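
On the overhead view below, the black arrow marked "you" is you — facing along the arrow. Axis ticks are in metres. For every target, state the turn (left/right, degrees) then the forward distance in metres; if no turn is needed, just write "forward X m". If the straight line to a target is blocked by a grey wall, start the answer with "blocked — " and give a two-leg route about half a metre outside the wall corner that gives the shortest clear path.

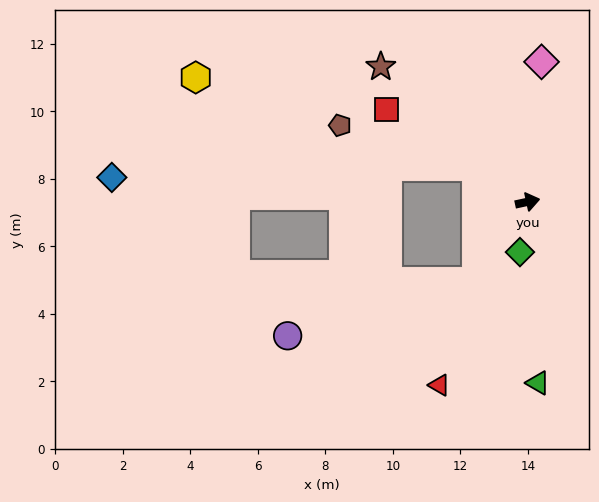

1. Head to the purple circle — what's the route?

blocked — turn right 135°, forward 2.8 m, then turn right 41°, forward 5.8 m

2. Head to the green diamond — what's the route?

turn right 111°, forward 1.5 m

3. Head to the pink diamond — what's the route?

turn left 72°, forward 4.2 m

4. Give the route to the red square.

turn left 134°, forward 5.0 m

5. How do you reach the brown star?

turn left 125°, forward 5.9 m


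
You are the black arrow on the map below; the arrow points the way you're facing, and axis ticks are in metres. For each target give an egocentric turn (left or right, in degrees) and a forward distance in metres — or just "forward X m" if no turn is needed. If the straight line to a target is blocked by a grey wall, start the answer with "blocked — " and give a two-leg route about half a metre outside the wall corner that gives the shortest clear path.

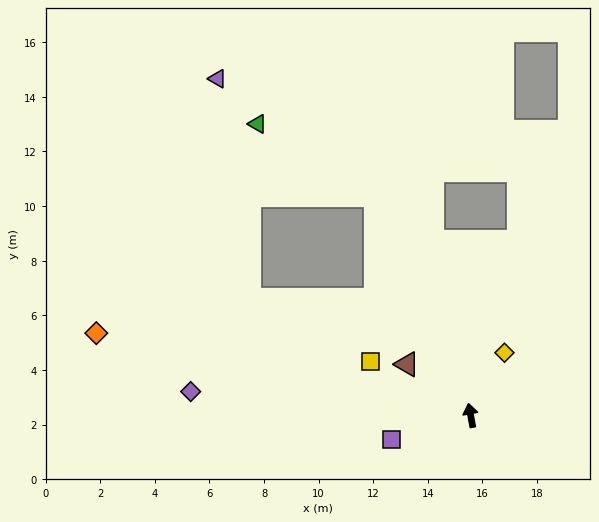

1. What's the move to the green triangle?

blocked — turn left 13°, forward 8.8 m, then turn left 35°, forward 5.1 m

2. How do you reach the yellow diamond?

turn right 39°, forward 2.6 m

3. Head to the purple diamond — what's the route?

turn left 75°, forward 10.3 m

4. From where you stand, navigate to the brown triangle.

turn left 41°, forward 3.0 m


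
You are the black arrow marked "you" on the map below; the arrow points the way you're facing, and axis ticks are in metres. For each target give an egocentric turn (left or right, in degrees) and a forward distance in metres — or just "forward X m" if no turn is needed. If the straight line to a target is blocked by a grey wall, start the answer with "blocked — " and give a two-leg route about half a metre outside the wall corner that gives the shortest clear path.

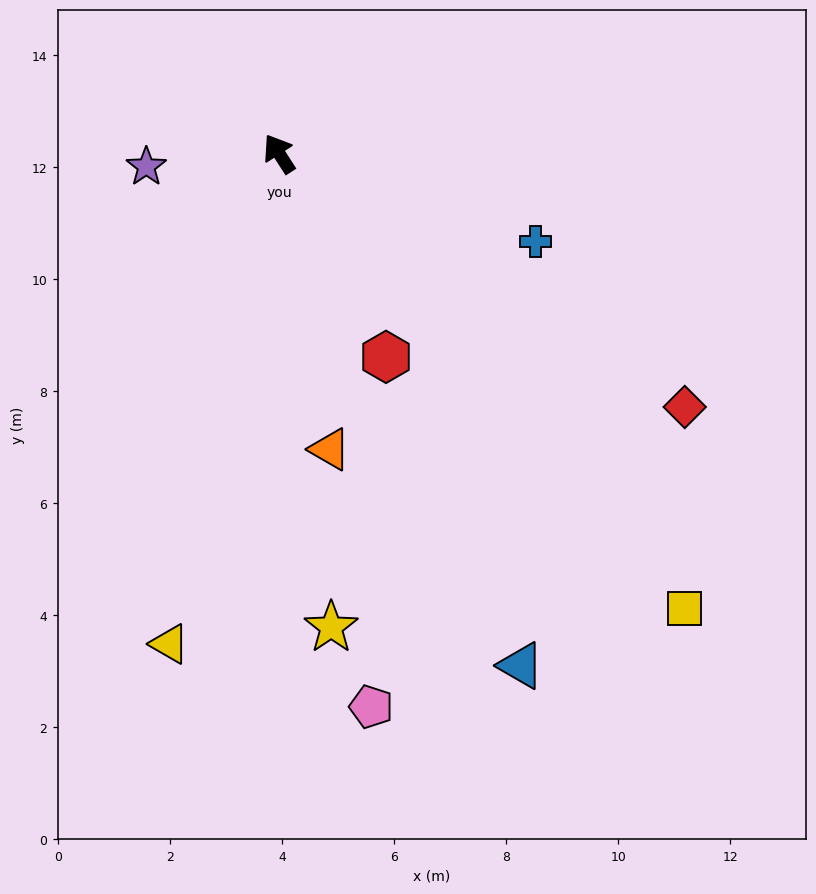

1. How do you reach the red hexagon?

turn left 175°, forward 4.1 m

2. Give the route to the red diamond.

turn right 155°, forward 8.5 m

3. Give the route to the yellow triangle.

turn left 135°, forward 9.0 m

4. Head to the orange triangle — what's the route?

turn left 157°, forward 5.4 m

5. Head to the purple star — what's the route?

turn left 63°, forward 2.4 m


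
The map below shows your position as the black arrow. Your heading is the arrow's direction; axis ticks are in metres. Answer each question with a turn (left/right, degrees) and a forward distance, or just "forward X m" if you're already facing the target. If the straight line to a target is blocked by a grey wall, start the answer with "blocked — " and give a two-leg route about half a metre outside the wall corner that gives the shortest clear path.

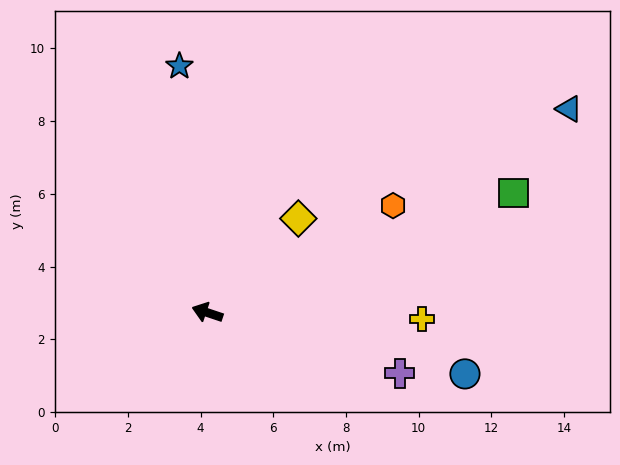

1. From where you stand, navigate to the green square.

turn right 140°, forward 9.0 m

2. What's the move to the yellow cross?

turn right 163°, forward 5.9 m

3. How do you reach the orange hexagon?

turn right 132°, forward 5.9 m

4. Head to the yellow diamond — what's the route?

turn right 116°, forward 3.6 m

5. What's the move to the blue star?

turn right 65°, forward 6.8 m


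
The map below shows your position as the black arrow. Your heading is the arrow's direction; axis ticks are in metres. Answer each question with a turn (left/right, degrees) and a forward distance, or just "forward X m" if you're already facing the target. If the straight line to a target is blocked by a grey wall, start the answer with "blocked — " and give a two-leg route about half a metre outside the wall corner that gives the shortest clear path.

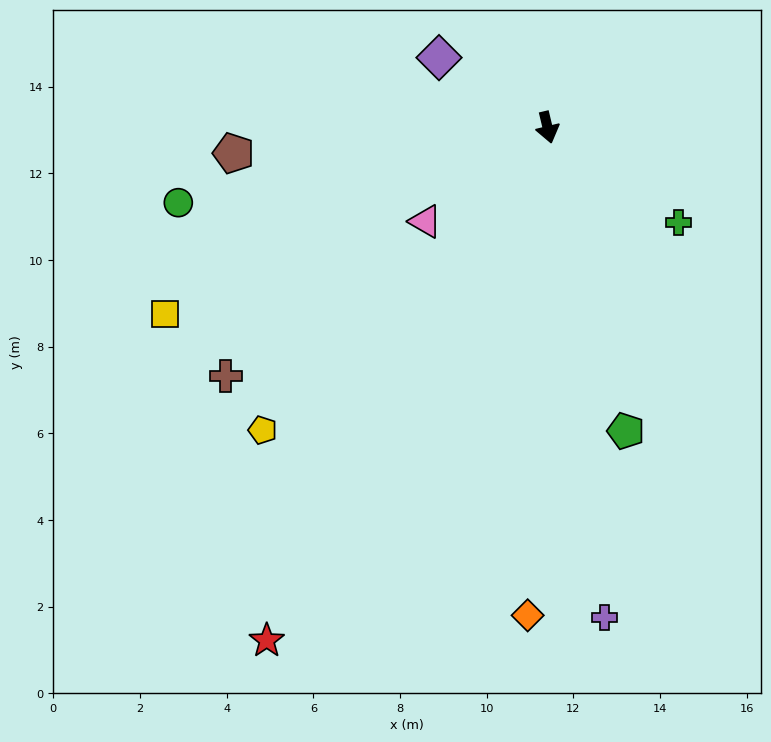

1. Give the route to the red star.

turn right 42°, forward 13.5 m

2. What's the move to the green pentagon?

forward 7.2 m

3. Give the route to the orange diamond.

turn right 16°, forward 11.3 m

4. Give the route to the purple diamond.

turn right 136°, forward 3.0 m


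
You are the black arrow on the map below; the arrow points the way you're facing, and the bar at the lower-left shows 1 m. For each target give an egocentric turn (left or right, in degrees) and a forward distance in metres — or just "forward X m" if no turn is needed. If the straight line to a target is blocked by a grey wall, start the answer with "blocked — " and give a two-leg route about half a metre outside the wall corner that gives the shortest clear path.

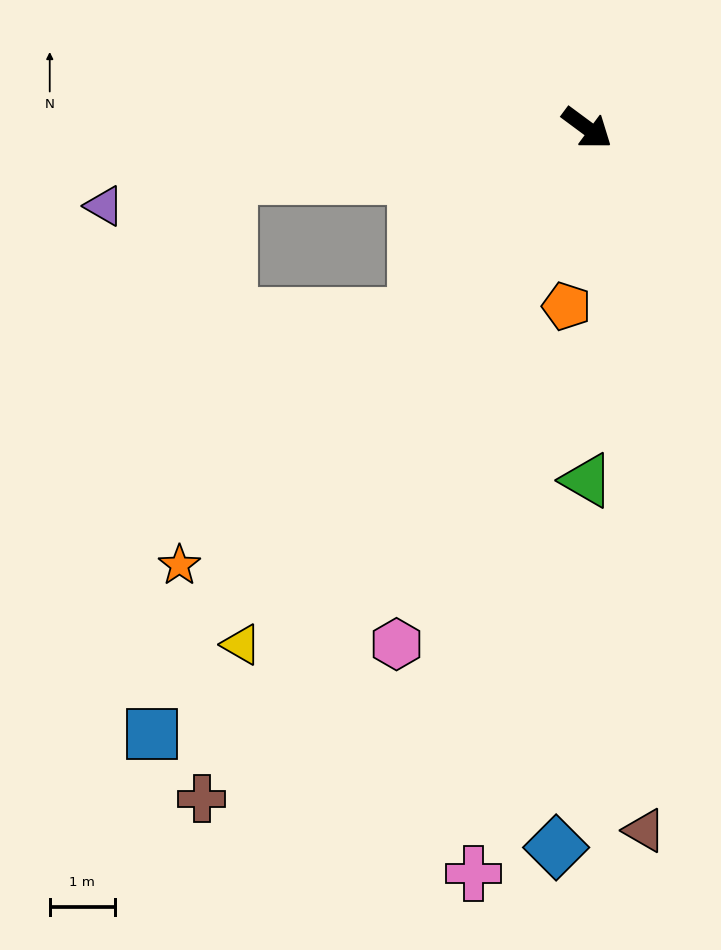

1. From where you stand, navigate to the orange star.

turn right 96°, forward 9.2 m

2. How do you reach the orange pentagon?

turn right 60°, forward 2.8 m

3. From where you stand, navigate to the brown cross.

turn right 83°, forward 11.9 m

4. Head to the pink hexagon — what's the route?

turn right 74°, forward 8.5 m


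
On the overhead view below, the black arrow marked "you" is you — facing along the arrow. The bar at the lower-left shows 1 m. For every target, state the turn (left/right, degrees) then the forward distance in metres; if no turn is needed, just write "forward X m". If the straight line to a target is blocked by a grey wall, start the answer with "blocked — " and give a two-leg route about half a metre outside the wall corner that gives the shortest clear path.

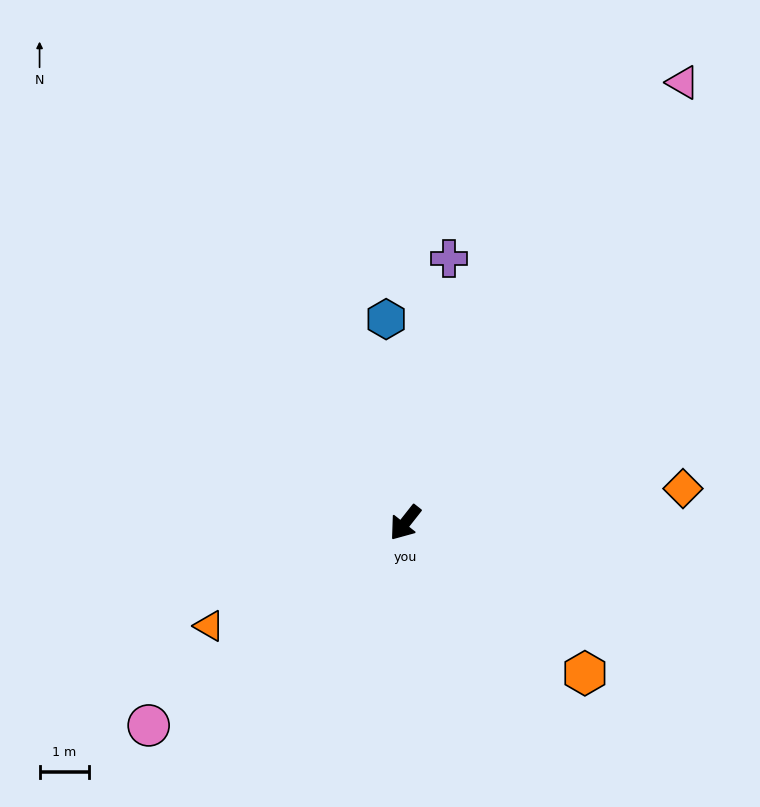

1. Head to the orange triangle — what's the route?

turn right 24°, forward 4.5 m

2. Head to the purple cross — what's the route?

turn right 151°, forward 5.5 m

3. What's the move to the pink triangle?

turn right 174°, forward 10.6 m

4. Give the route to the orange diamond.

turn left 135°, forward 5.7 m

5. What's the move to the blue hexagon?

turn right 136°, forward 4.2 m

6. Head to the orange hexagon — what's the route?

turn left 88°, forward 4.8 m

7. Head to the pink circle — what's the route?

turn right 13°, forward 6.7 m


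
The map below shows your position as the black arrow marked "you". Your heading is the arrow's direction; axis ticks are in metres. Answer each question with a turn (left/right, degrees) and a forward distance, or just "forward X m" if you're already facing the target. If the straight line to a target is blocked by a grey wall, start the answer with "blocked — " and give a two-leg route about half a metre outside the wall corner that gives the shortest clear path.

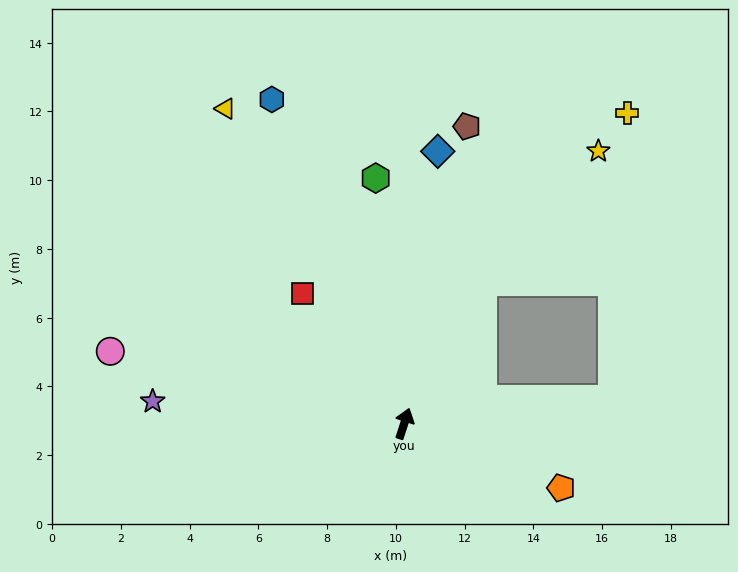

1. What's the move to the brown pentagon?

turn left 6°, forward 8.8 m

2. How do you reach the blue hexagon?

turn left 40°, forward 10.2 m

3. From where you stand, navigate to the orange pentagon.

turn right 94°, forward 4.9 m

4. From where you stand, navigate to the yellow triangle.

turn left 48°, forward 10.5 m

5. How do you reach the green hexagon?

turn left 25°, forward 7.2 m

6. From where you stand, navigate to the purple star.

turn left 103°, forward 7.3 m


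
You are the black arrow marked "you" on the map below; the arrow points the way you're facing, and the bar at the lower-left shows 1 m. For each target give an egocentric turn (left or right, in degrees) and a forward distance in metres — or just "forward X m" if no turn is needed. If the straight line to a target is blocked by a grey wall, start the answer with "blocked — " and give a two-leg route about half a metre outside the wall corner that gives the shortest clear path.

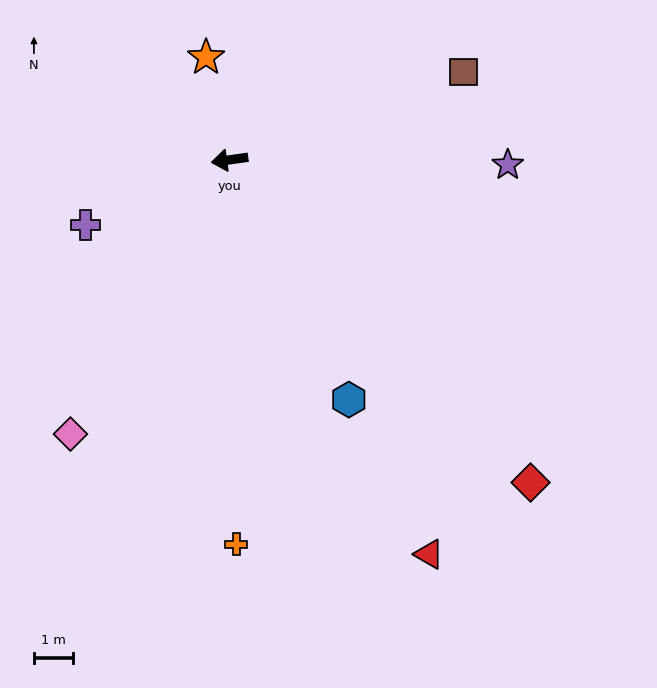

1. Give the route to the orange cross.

turn left 83°, forward 9.7 m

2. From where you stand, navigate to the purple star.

turn left 171°, forward 7.1 m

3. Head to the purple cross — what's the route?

turn left 16°, forward 4.0 m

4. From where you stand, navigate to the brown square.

turn right 167°, forward 6.3 m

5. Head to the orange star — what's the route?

turn right 85°, forward 2.7 m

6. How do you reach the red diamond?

turn left 125°, forward 11.2 m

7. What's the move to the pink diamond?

turn left 52°, forward 8.0 m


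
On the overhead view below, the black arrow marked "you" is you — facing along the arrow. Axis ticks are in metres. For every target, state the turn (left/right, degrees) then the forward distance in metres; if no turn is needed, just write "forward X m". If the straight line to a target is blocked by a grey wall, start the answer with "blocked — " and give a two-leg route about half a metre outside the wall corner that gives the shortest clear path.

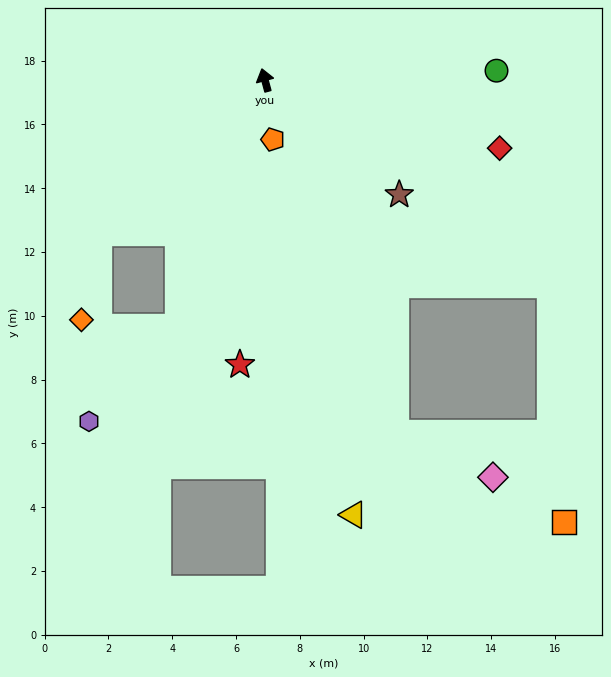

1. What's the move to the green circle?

turn right 103°, forward 7.3 m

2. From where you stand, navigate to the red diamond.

turn right 121°, forward 7.7 m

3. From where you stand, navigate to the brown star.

turn right 146°, forward 5.5 m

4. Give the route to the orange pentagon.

turn left 172°, forward 1.9 m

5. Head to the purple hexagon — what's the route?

blocked — turn left 146°, forward 8.2 m, then turn right 25°, forward 4.1 m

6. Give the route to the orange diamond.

blocked — turn left 117°, forward 7.1 m, then turn left 37°, forward 2.8 m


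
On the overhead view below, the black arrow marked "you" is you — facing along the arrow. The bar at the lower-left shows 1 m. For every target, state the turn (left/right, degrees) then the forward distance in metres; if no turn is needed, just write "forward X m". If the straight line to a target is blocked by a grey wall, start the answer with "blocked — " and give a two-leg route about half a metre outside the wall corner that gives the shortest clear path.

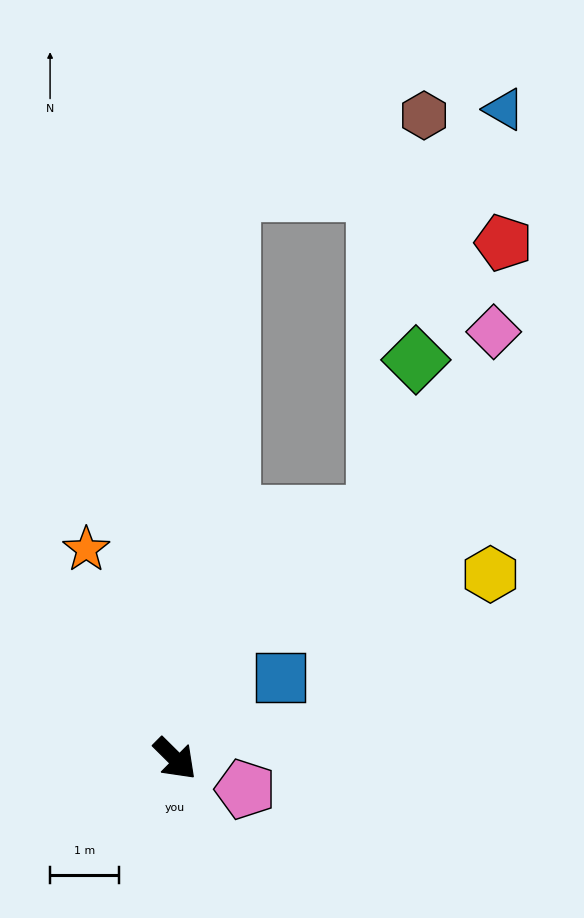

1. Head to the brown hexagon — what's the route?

blocked — turn left 129°, forward 8.3 m, then turn right 63°, forward 3.0 m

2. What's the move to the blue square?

turn left 83°, forward 1.9 m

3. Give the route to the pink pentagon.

turn left 21°, forward 1.1 m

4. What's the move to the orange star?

turn left 158°, forward 3.3 m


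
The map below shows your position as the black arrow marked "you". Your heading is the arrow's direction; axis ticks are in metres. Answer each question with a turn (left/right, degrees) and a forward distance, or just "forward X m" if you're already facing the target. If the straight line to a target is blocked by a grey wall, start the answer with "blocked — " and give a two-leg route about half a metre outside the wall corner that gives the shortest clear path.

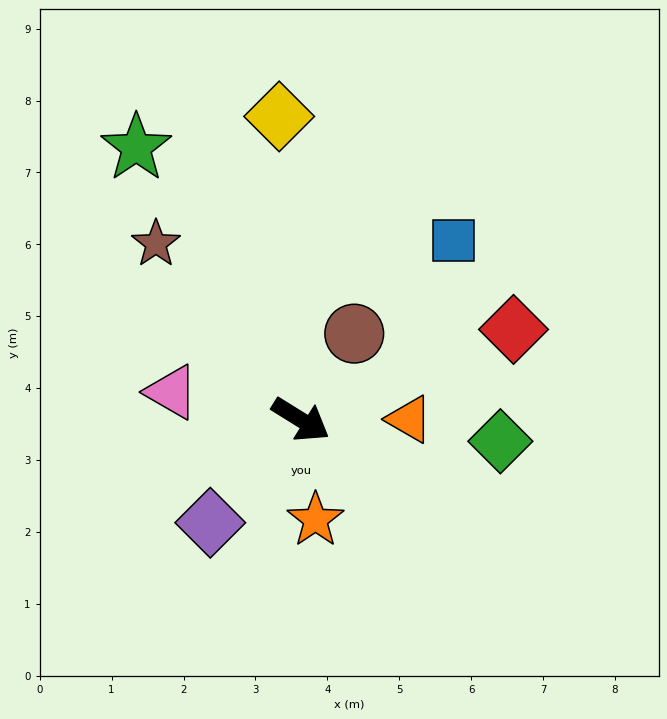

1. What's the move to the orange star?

turn right 50°, forward 1.4 m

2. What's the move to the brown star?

turn left 161°, forward 3.2 m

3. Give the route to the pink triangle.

turn right 160°, forward 1.8 m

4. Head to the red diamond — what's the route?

turn left 55°, forward 3.2 m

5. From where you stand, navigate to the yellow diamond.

turn left 126°, forward 4.2 m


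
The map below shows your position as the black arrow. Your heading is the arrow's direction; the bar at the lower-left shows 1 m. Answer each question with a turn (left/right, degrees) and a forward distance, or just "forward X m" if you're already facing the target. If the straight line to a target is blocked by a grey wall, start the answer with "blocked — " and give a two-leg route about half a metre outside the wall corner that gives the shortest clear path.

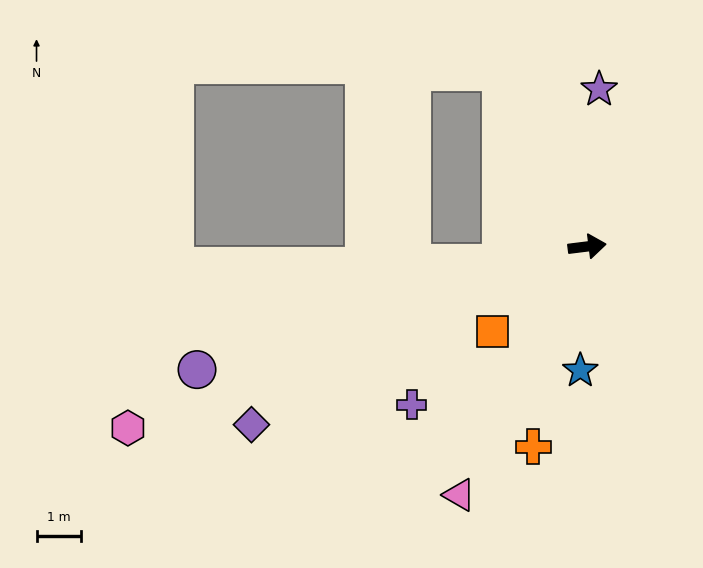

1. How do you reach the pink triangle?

turn right 124°, forward 6.3 m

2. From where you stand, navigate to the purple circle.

turn right 170°, forward 9.2 m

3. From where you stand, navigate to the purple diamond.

turn right 159°, forward 8.5 m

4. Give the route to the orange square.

turn right 145°, forward 2.9 m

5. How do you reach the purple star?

turn left 79°, forward 3.5 m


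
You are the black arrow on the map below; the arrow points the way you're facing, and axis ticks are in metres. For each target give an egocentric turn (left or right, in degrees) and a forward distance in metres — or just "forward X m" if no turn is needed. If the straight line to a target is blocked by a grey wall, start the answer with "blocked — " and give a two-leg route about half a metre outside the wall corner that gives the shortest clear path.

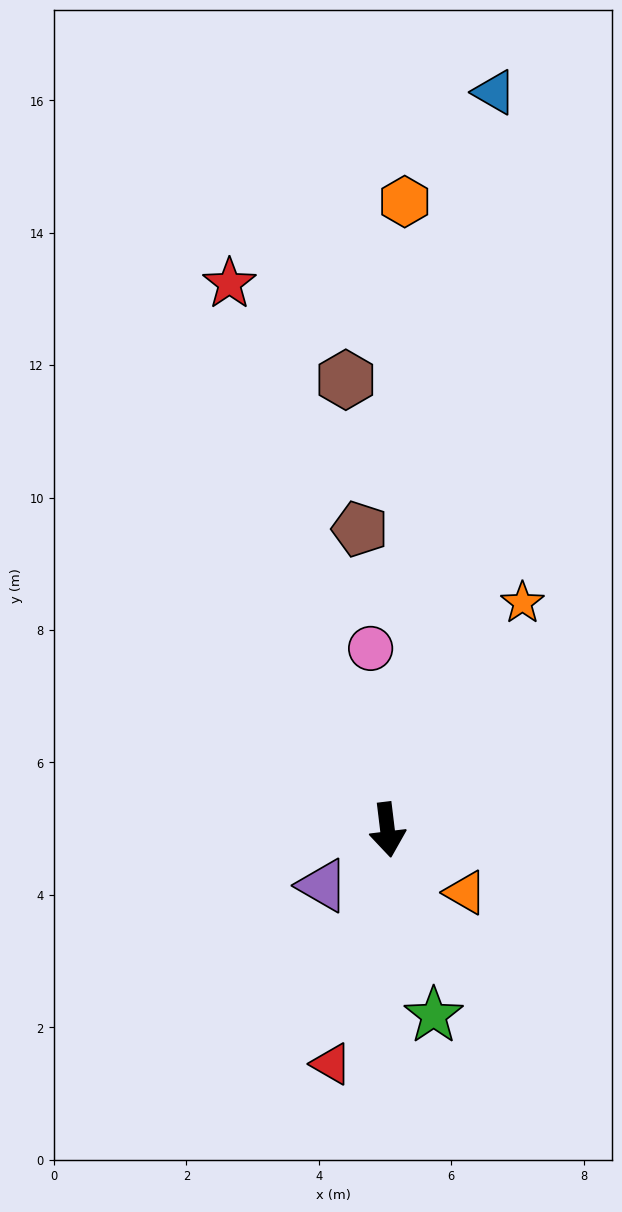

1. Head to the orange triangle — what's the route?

turn left 44°, forward 1.5 m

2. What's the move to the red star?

turn right 171°, forward 8.6 m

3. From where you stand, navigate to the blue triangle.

turn left 165°, forward 11.3 m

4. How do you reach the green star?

turn left 7°, forward 2.9 m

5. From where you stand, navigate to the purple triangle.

turn right 56°, forward 1.3 m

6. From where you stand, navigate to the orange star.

turn left 142°, forward 4.0 m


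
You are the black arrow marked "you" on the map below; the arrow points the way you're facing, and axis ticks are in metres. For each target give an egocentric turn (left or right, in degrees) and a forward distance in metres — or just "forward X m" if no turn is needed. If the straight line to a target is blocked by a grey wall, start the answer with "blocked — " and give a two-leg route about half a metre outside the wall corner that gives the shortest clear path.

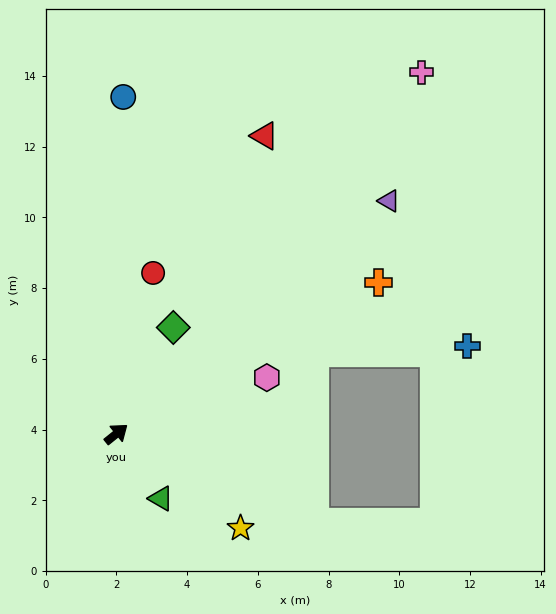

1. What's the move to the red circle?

turn left 38°, forward 4.7 m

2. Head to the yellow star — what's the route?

turn right 76°, forward 4.4 m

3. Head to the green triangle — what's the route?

turn right 94°, forward 2.2 m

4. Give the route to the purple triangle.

forward 10.1 m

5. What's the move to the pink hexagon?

turn right 18°, forward 4.5 m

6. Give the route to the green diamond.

turn left 23°, forward 3.4 m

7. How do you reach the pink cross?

turn left 11°, forward 13.4 m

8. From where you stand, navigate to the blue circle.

turn left 50°, forward 9.5 m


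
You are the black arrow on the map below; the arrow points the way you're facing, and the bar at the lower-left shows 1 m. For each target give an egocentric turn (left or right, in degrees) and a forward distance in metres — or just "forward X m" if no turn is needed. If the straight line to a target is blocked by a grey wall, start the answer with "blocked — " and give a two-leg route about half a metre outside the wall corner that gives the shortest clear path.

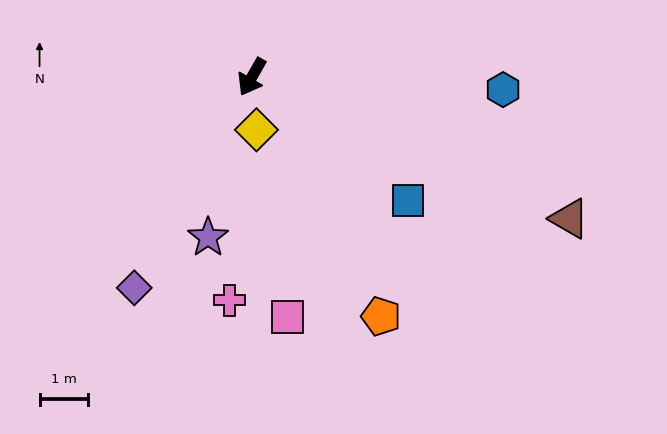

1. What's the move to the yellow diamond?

turn left 35°, forward 1.1 m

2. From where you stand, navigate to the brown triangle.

turn left 96°, forward 7.2 m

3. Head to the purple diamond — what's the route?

forward 5.0 m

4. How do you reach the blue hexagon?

turn left 117°, forward 5.2 m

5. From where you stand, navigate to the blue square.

turn left 81°, forward 4.1 m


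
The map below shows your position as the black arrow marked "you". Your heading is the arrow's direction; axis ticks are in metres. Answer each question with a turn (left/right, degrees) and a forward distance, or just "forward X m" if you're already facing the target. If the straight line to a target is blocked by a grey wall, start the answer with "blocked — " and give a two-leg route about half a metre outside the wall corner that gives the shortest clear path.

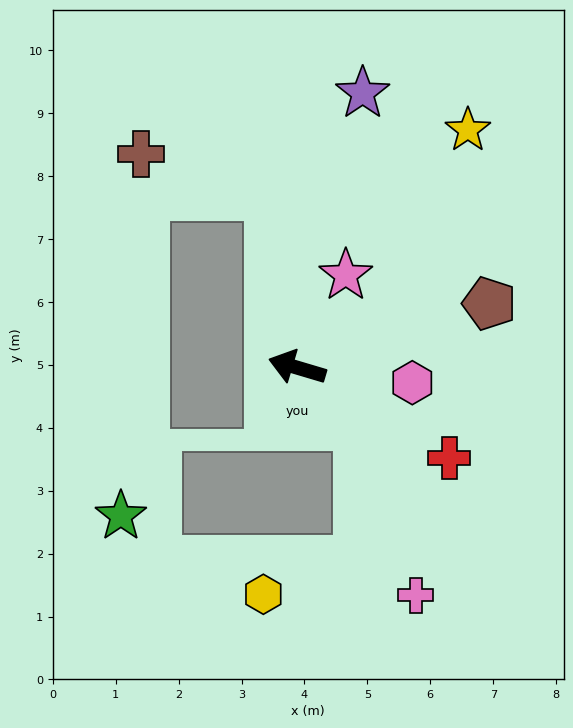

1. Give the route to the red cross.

turn left 166°, forward 2.8 m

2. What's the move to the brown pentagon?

turn right 145°, forward 3.2 m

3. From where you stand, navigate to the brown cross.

blocked — turn right 65°, forward 2.8 m, then turn left 65°, forward 2.2 m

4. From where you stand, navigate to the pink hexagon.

turn right 171°, forward 1.8 m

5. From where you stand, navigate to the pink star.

turn right 101°, forward 1.7 m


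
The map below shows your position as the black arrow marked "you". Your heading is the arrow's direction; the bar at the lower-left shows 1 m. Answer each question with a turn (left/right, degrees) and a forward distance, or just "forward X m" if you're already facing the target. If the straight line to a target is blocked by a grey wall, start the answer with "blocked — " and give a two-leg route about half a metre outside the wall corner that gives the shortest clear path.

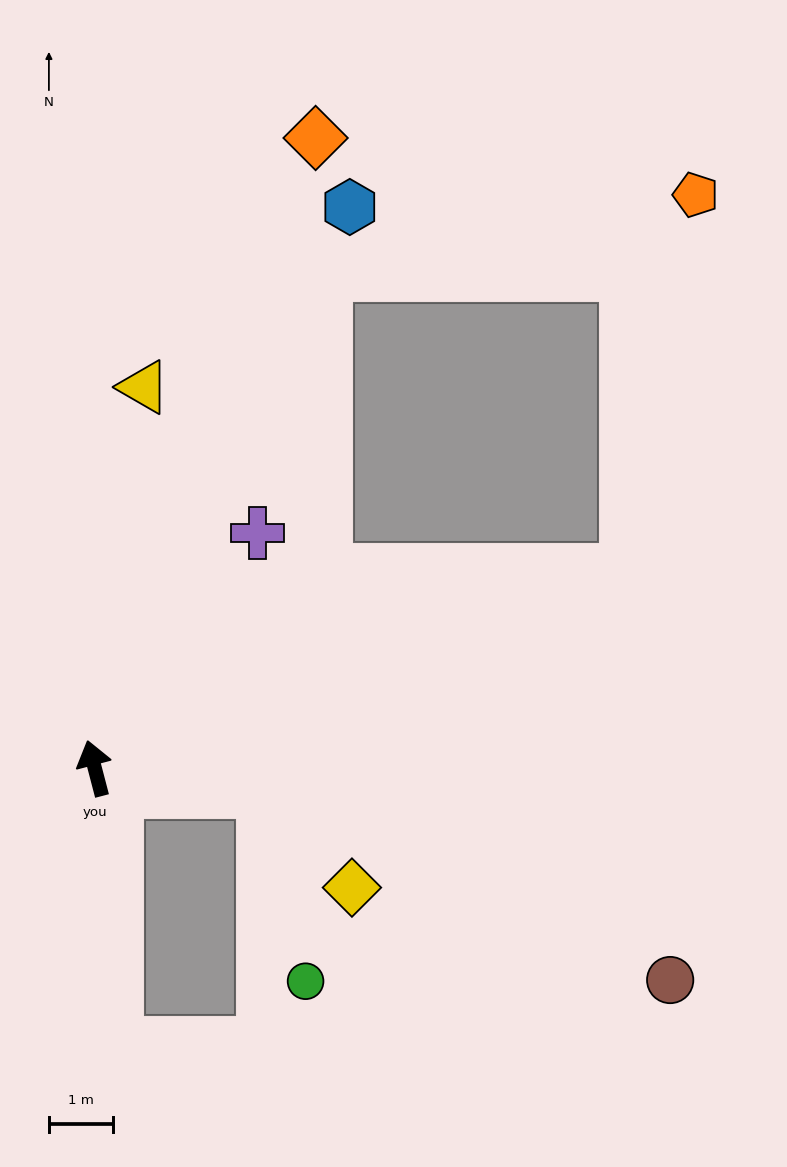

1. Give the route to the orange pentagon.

blocked — turn right 40°, forward 8.6 m, then turn right 52°, forward 5.9 m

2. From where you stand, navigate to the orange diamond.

turn right 34°, forward 10.5 m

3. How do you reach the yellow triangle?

turn right 22°, forward 6.0 m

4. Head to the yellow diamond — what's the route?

blocked — turn right 112°, forward 2.7 m, then turn right 40°, forward 2.0 m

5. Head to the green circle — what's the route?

blocked — turn right 112°, forward 2.7 m, then turn right 70°, forward 3.1 m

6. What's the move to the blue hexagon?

turn right 39°, forward 9.7 m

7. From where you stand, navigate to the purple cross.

turn right 49°, forward 4.5 m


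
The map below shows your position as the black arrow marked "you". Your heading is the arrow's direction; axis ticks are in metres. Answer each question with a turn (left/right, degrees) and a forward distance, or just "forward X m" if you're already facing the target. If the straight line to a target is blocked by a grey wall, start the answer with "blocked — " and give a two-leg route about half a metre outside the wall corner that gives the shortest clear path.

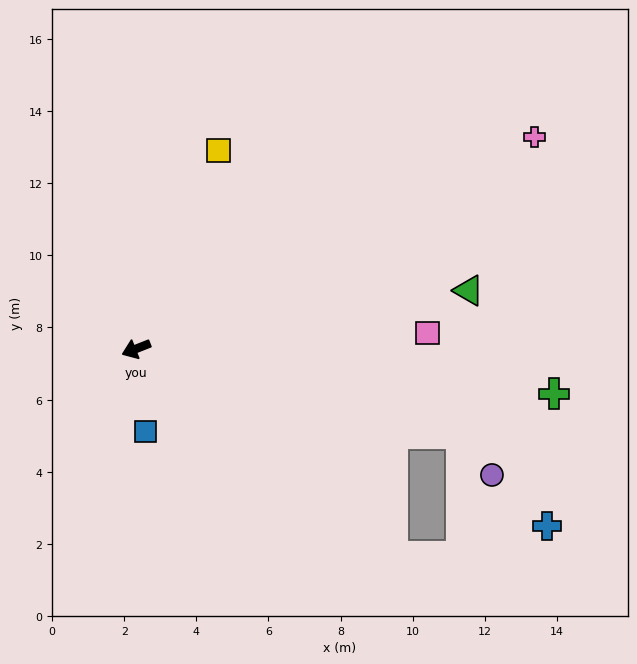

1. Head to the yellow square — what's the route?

turn right 134°, forward 5.9 m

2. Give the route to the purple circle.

blocked — turn left 144°, forward 9.3 m, then turn right 39°, forward 1.4 m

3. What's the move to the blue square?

turn left 75°, forward 2.3 m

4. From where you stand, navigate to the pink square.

turn left 162°, forward 8.1 m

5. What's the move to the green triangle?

turn left 168°, forward 9.4 m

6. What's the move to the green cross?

turn left 152°, forward 11.7 m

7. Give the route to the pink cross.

turn right 174°, forward 12.5 m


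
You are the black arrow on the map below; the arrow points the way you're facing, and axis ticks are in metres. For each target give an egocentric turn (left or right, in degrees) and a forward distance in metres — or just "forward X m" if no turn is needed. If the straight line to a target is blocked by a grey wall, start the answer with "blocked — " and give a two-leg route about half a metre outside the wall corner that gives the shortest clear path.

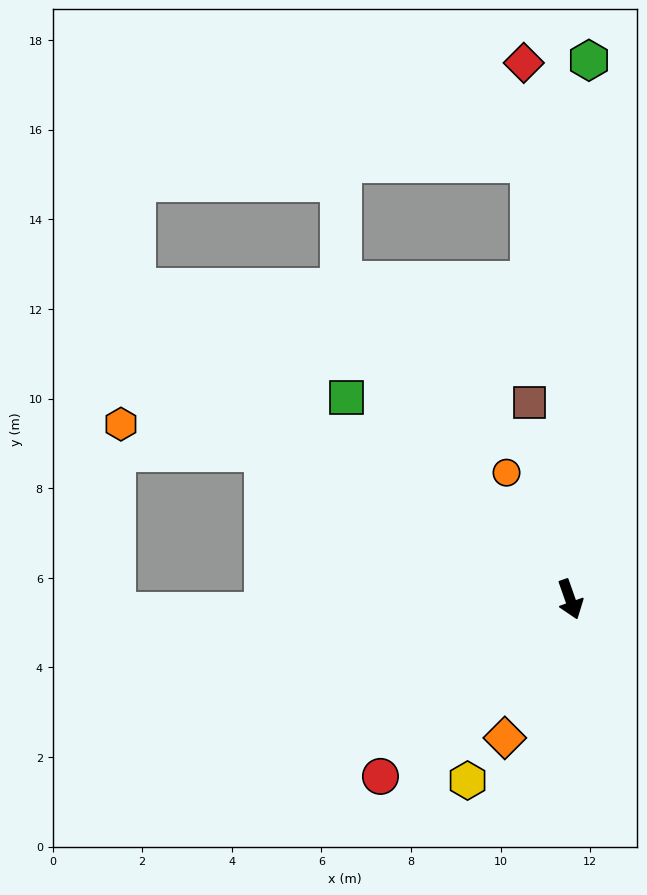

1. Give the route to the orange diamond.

turn right 45°, forward 3.4 m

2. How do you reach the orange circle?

turn right 173°, forward 3.2 m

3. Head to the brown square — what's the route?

turn left 172°, forward 4.5 m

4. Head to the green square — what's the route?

turn right 151°, forward 6.7 m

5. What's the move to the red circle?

turn right 66°, forward 5.8 m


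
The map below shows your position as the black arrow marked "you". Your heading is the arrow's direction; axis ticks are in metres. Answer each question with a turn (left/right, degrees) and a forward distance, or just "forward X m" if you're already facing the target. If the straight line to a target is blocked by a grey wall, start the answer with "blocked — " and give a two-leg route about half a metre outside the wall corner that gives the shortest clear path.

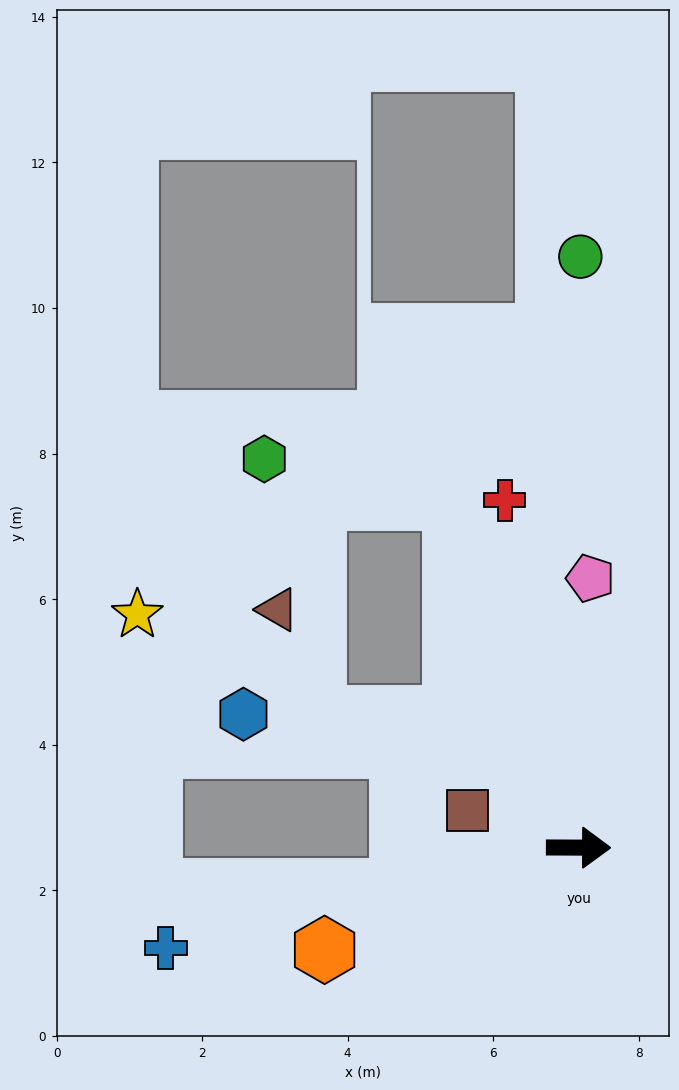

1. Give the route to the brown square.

turn left 162°, forward 1.6 m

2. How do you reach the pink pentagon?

turn left 88°, forward 3.7 m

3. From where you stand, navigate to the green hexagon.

blocked — turn left 110°, forward 5.1 m, then turn left 58°, forward 2.7 m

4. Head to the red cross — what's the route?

turn left 102°, forward 4.9 m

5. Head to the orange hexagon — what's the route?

turn right 158°, forward 3.8 m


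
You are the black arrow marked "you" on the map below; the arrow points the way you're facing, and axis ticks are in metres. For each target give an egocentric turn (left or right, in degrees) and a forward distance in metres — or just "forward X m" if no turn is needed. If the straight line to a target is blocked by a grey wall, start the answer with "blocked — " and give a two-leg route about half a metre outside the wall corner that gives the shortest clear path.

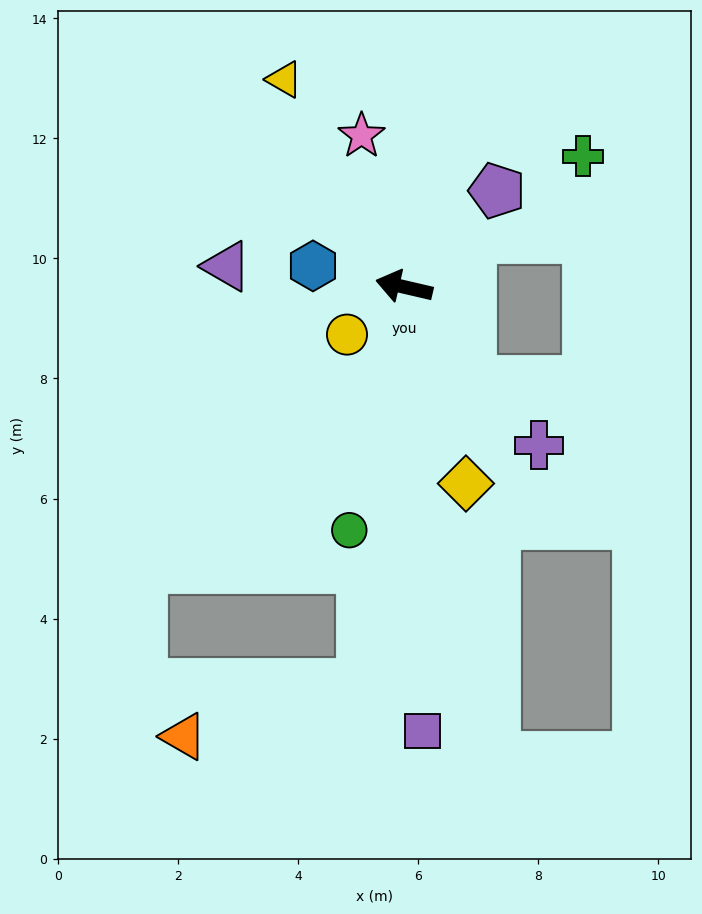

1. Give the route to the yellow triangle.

turn right 47°, forward 4.0 m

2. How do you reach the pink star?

turn right 61°, forward 2.6 m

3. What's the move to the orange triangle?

blocked — turn left 97°, forward 6.6 m, then turn right 67°, forward 3.1 m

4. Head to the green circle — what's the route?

turn left 90°, forward 4.2 m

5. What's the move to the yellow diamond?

turn left 121°, forward 3.4 m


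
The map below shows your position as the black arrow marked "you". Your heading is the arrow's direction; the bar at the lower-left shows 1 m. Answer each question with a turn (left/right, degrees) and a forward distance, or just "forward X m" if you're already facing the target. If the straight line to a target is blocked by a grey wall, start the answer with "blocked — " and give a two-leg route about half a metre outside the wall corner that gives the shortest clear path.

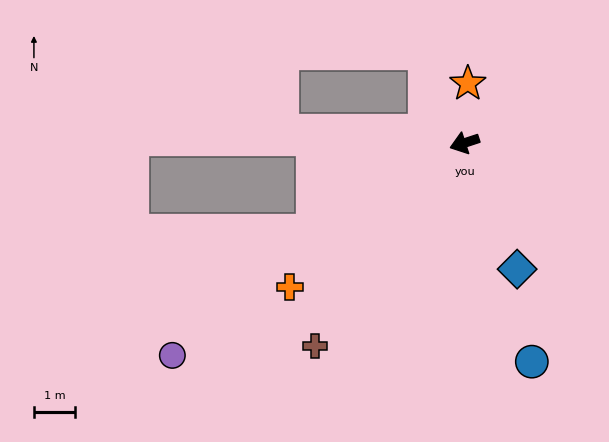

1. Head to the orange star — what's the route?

turn right 111°, forward 1.4 m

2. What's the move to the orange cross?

turn left 21°, forward 5.5 m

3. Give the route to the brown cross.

turn left 35°, forward 6.1 m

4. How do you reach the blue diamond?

turn left 94°, forward 3.3 m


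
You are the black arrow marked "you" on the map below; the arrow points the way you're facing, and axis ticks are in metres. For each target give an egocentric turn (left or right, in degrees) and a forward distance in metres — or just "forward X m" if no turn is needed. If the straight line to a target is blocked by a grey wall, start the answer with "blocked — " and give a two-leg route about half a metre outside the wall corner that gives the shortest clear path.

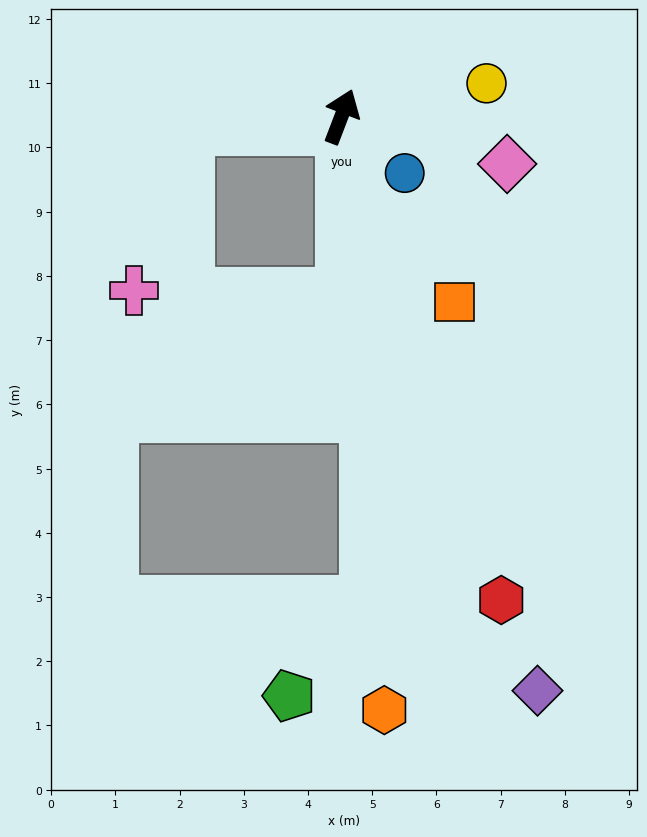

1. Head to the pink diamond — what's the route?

turn right 85°, forward 2.7 m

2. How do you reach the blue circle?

turn right 111°, forward 1.3 m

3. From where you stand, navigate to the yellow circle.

turn right 56°, forward 2.3 m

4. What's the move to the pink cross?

blocked — turn left 115°, forward 2.4 m, then turn left 68°, forward 2.7 m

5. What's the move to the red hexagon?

turn right 141°, forward 7.9 m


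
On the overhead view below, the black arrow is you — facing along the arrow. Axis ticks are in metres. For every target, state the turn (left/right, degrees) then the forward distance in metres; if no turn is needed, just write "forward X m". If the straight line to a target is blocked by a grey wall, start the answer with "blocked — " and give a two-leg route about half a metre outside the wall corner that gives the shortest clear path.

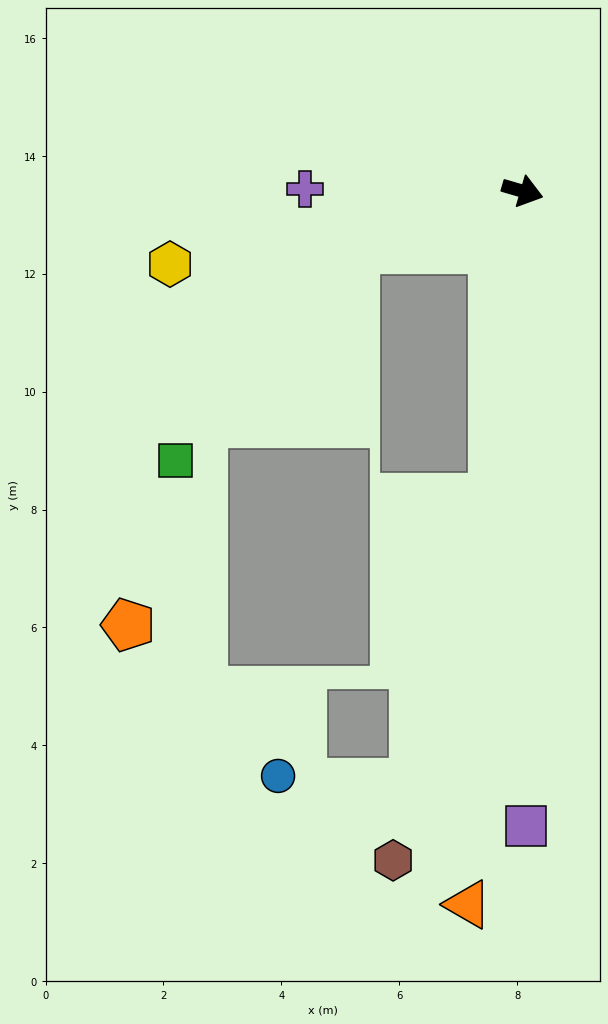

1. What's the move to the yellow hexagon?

turn right 152°, forward 6.1 m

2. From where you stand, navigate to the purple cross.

turn right 164°, forward 3.7 m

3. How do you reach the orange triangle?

turn right 78°, forward 12.1 m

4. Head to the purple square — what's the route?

turn right 73°, forward 10.8 m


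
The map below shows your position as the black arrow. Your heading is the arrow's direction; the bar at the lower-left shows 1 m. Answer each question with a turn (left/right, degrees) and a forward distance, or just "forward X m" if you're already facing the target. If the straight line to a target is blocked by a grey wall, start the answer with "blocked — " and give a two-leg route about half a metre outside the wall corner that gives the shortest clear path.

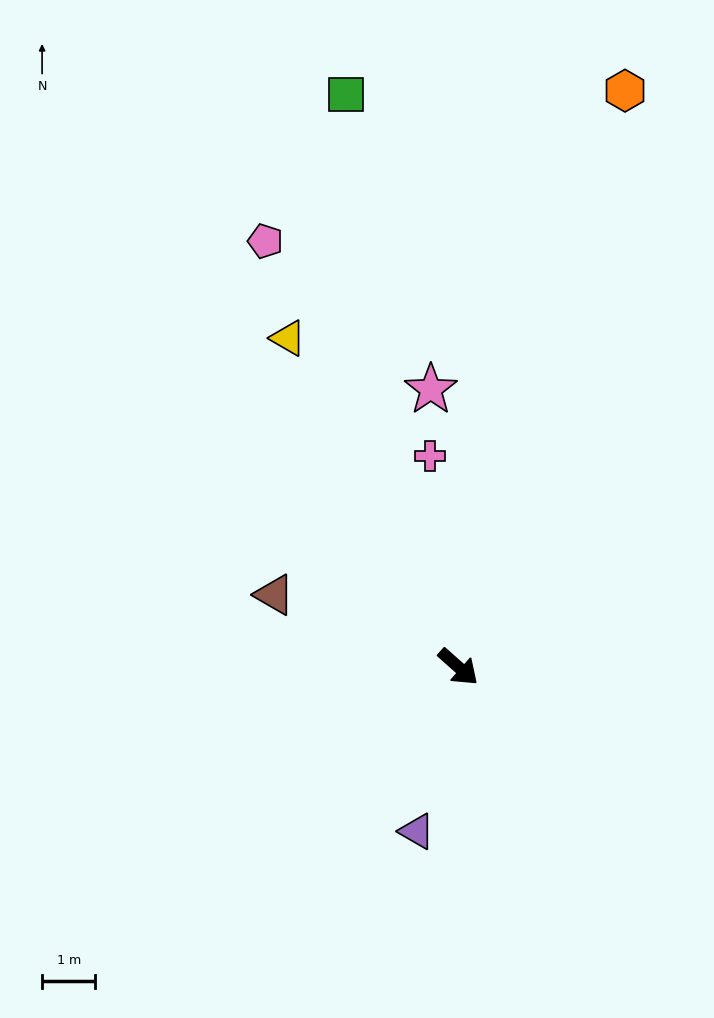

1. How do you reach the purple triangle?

turn right 63°, forward 3.2 m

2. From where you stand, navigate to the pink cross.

turn left 139°, forward 4.0 m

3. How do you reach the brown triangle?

turn right 160°, forward 3.7 m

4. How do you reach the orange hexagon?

turn left 115°, forward 11.2 m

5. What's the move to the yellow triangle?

turn left 159°, forward 6.9 m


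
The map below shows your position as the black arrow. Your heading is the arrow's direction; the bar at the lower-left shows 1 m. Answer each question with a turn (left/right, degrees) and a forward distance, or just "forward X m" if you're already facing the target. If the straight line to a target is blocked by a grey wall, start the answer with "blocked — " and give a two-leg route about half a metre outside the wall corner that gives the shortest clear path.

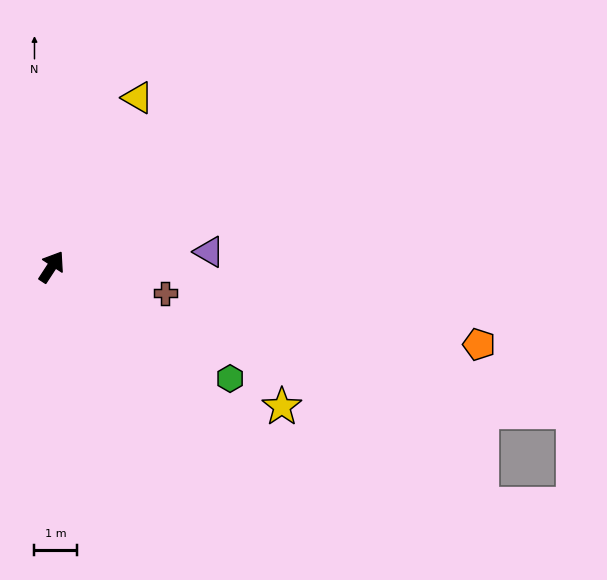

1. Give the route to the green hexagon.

turn right 89°, forward 4.9 m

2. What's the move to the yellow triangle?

turn left 6°, forward 4.5 m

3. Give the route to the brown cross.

turn right 70°, forward 2.7 m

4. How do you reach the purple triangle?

turn right 51°, forward 3.7 m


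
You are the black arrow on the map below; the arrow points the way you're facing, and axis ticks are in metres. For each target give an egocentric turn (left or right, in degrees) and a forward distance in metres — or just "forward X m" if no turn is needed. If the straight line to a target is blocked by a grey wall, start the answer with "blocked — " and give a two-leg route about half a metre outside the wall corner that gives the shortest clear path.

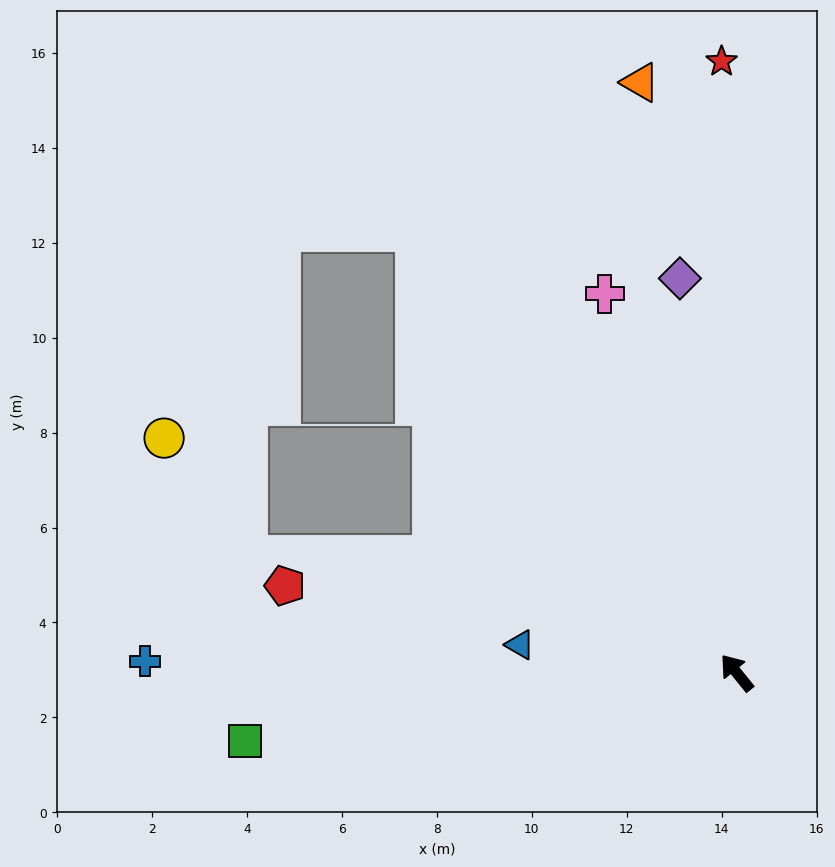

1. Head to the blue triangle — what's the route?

turn left 44°, forward 4.6 m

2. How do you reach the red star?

turn right 38°, forward 12.9 m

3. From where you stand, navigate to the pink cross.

turn right 20°, forward 8.5 m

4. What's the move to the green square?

turn left 59°, forward 10.5 m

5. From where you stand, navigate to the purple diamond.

turn right 31°, forward 8.4 m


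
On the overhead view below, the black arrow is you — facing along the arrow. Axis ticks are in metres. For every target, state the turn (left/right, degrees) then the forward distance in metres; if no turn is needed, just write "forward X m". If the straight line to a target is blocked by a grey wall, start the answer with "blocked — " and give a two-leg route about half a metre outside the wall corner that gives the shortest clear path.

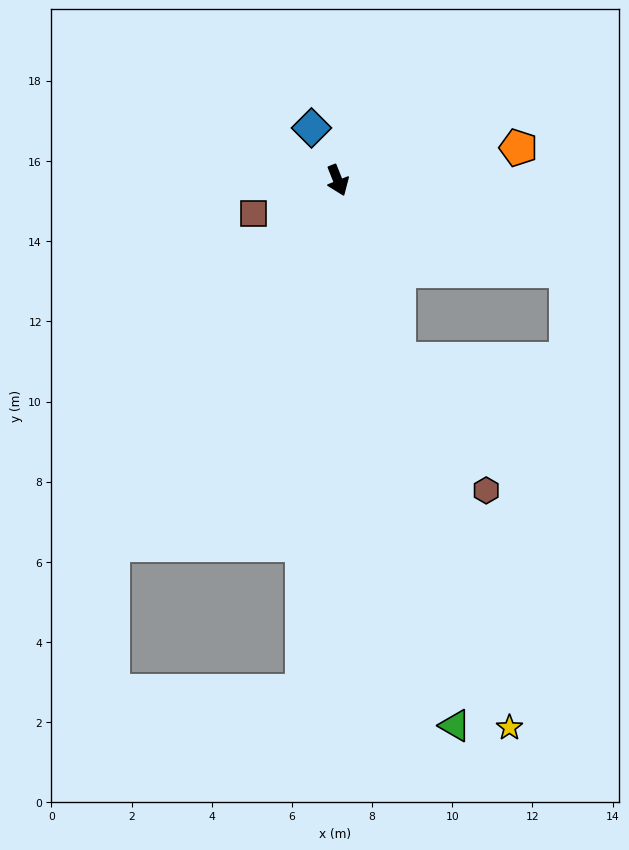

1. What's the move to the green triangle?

turn right 10°, forward 13.9 m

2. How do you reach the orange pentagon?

turn left 78°, forward 4.6 m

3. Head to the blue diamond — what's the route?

turn right 175°, forward 1.5 m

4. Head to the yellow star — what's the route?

turn right 4°, forward 14.3 m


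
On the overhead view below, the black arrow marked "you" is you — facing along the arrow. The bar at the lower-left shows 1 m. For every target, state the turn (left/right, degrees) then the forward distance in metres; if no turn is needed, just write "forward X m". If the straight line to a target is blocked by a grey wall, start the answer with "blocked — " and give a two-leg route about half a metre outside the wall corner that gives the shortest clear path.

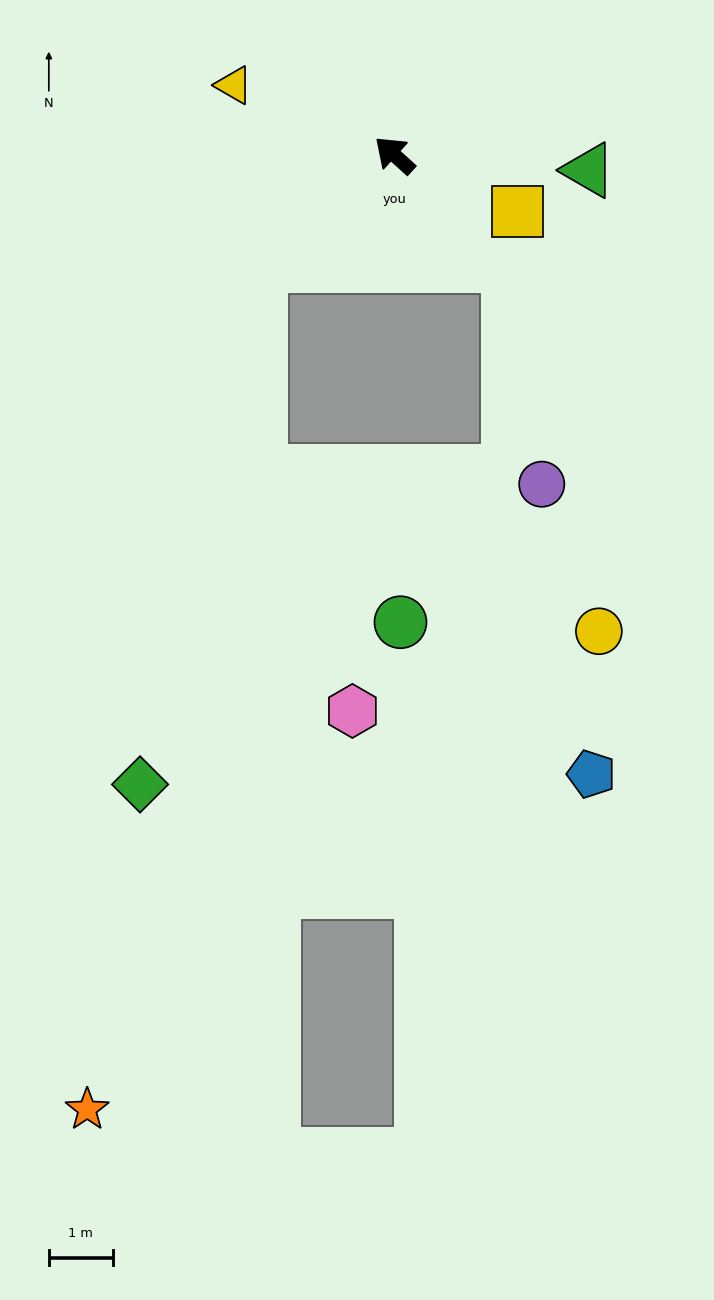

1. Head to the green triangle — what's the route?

turn right 142°, forward 3.0 m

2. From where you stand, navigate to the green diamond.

blocked — turn left 81°, forward 2.7 m, then turn left 38°, forward 8.3 m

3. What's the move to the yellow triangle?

turn left 19°, forward 2.7 m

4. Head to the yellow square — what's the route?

turn right 162°, forward 2.1 m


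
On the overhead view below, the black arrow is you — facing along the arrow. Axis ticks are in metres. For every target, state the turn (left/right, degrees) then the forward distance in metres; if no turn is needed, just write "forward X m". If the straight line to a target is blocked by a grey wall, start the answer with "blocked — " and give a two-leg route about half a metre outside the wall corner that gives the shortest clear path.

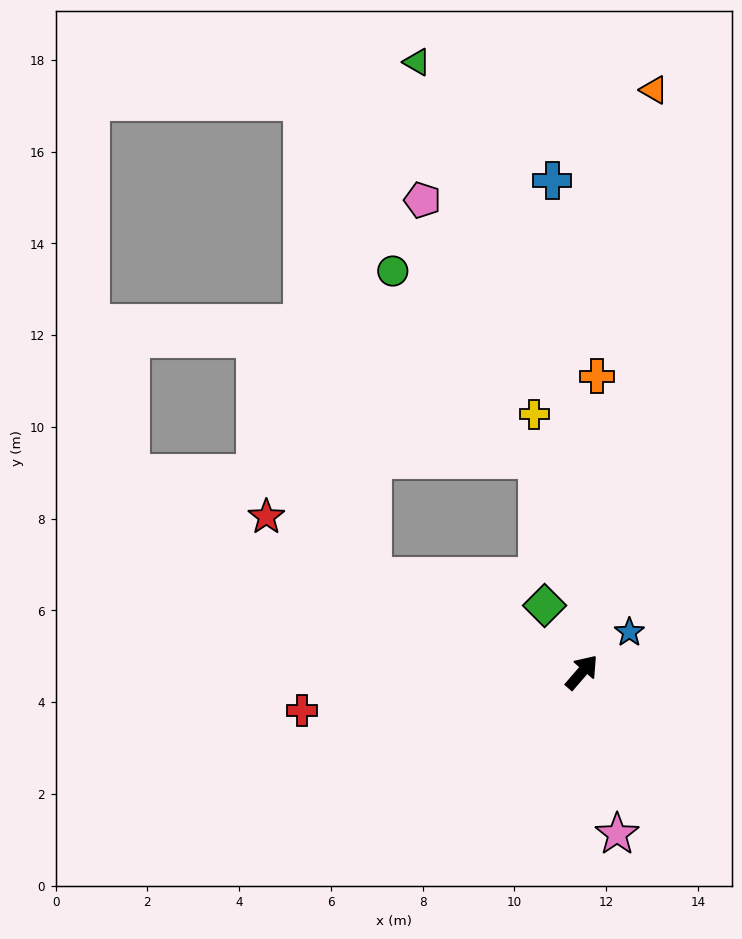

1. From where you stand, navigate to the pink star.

turn right 127°, forward 3.6 m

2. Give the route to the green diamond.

turn left 70°, forward 1.7 m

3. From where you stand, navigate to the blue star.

turn right 9°, forward 1.4 m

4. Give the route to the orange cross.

turn left 38°, forward 6.5 m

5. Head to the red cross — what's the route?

turn left 139°, forward 6.2 m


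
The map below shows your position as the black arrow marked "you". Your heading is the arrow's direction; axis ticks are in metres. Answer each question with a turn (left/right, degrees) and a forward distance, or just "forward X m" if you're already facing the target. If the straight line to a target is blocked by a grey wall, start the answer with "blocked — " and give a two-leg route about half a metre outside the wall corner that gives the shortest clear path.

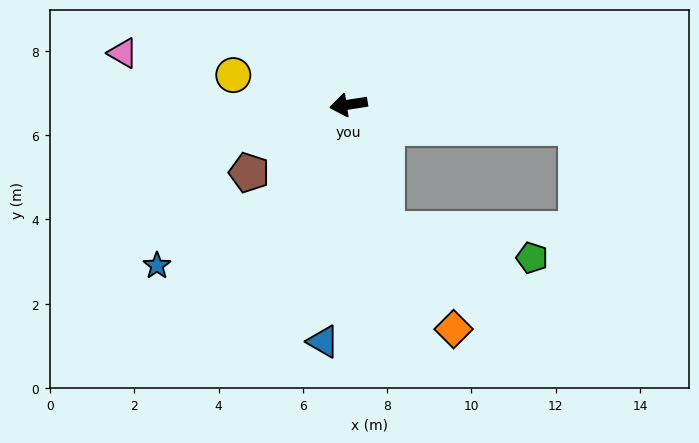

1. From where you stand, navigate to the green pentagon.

blocked — turn left 98°, forward 3.1 m, then turn left 62°, forward 3.5 m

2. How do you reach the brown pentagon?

turn left 26°, forward 2.9 m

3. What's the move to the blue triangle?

turn left 75°, forward 5.7 m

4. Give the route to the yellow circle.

turn right 23°, forward 2.8 m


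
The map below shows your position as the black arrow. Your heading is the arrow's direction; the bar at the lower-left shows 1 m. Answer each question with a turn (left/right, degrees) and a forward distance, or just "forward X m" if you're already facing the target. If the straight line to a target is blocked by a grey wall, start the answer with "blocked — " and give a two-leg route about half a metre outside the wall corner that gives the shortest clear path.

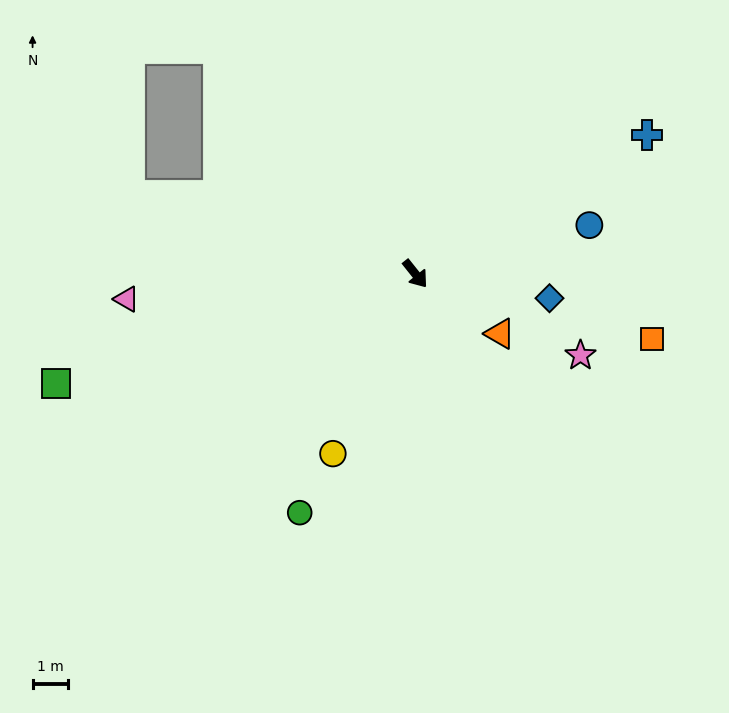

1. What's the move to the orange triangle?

turn left 16°, forward 2.9 m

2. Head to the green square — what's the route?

turn right 112°, forward 10.5 m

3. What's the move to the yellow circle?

turn right 63°, forward 5.5 m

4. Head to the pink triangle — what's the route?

turn right 124°, forward 8.1 m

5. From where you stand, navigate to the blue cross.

turn left 82°, forward 7.5 m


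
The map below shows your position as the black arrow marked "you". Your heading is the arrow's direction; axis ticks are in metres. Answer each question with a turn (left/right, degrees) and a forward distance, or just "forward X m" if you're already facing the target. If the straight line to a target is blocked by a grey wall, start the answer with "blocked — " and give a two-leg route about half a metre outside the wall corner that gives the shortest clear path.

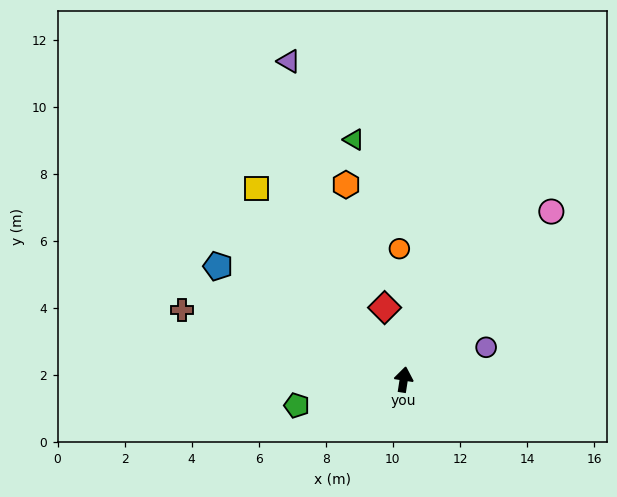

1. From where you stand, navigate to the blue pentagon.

turn left 67°, forward 6.5 m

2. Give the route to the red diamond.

turn left 24°, forward 2.2 m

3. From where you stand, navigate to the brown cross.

turn left 81°, forward 6.9 m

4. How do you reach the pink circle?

turn right 33°, forward 6.7 m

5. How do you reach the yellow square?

turn left 46°, forward 7.2 m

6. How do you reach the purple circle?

turn right 60°, forward 2.6 m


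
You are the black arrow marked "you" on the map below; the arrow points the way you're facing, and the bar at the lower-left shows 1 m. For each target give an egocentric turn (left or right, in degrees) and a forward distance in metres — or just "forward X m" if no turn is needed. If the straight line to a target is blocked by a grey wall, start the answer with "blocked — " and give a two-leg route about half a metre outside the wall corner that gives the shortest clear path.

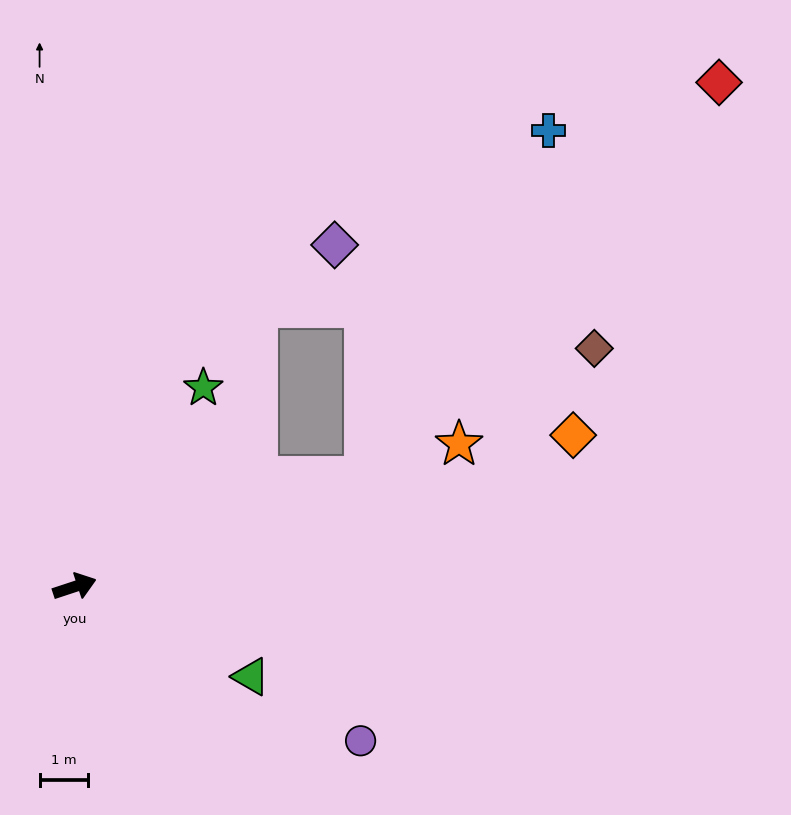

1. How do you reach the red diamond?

blocked — turn left 2°, forward 6.4 m, then turn left 28°, forward 11.0 m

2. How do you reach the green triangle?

turn right 45°, forward 4.1 m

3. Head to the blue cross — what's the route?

blocked — turn left 2°, forward 6.4 m, then turn left 42°, forward 8.1 m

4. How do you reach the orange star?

turn left 2°, forward 8.5 m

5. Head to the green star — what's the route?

turn left 39°, forward 4.9 m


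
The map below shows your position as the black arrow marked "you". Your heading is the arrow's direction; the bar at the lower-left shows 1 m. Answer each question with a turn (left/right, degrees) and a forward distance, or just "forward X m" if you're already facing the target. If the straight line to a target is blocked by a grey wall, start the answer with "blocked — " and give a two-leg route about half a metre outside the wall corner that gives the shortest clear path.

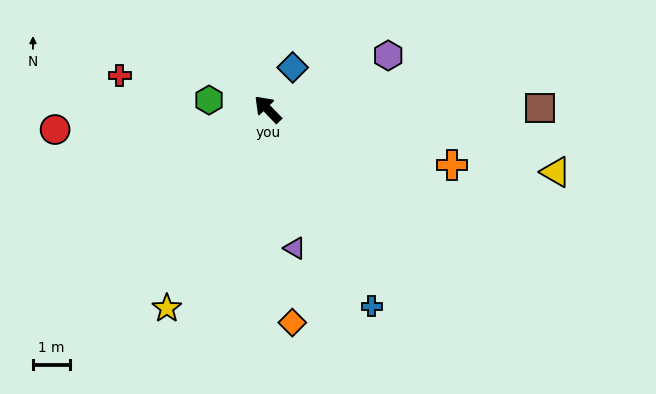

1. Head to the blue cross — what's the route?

turn left 164°, forward 6.1 m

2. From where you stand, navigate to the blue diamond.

turn right 75°, forward 1.3 m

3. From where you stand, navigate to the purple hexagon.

turn right 110°, forward 3.6 m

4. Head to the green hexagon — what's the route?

turn left 37°, forward 1.6 m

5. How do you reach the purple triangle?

turn left 147°, forward 3.9 m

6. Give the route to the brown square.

turn right 134°, forward 7.4 m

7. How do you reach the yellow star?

turn left 109°, forward 6.1 m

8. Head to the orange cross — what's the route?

turn right 151°, forward 5.2 m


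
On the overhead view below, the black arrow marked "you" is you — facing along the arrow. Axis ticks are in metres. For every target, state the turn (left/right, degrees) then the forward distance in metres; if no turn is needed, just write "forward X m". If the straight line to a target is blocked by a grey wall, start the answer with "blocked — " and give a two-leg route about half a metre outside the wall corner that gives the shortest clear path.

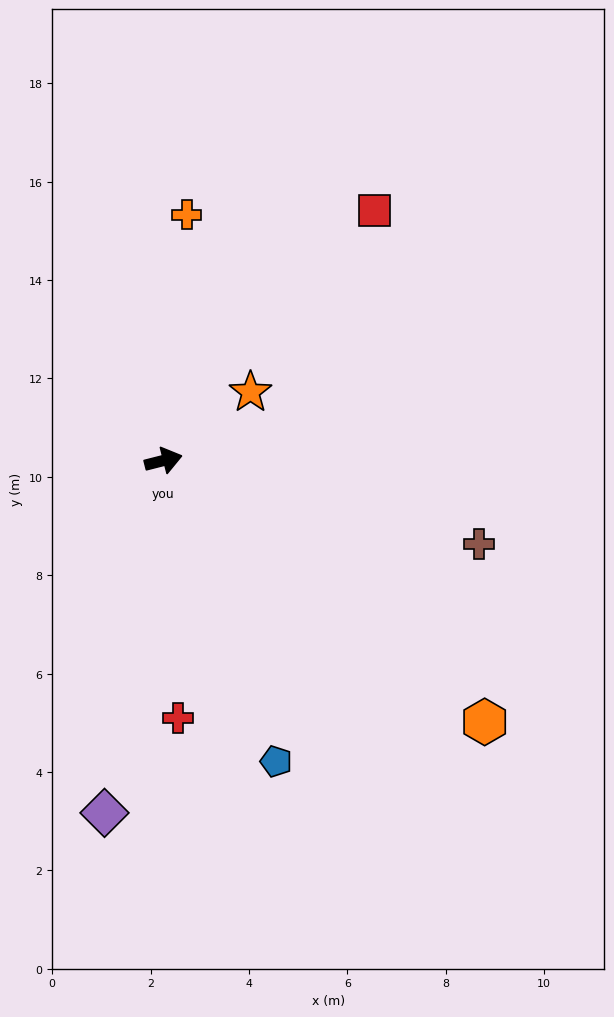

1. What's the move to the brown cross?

turn right 29°, forward 6.6 m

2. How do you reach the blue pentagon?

turn right 84°, forward 6.5 m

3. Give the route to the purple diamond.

turn right 114°, forward 7.3 m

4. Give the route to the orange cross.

turn left 70°, forward 5.0 m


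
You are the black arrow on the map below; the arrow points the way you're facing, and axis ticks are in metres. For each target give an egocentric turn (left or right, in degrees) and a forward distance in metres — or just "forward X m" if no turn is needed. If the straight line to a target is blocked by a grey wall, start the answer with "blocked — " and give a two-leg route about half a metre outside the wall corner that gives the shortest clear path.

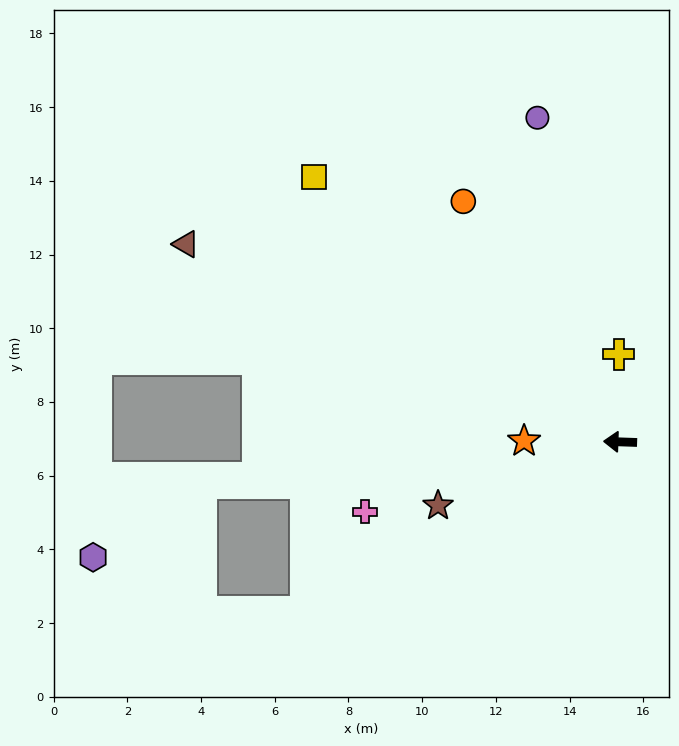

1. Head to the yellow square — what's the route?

turn right 39°, forward 11.0 m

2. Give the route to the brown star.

turn left 21°, forward 5.2 m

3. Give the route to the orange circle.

turn right 55°, forward 7.8 m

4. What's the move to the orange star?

forward 2.6 m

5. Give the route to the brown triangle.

turn right 23°, forward 12.9 m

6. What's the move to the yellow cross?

turn right 87°, forward 2.4 m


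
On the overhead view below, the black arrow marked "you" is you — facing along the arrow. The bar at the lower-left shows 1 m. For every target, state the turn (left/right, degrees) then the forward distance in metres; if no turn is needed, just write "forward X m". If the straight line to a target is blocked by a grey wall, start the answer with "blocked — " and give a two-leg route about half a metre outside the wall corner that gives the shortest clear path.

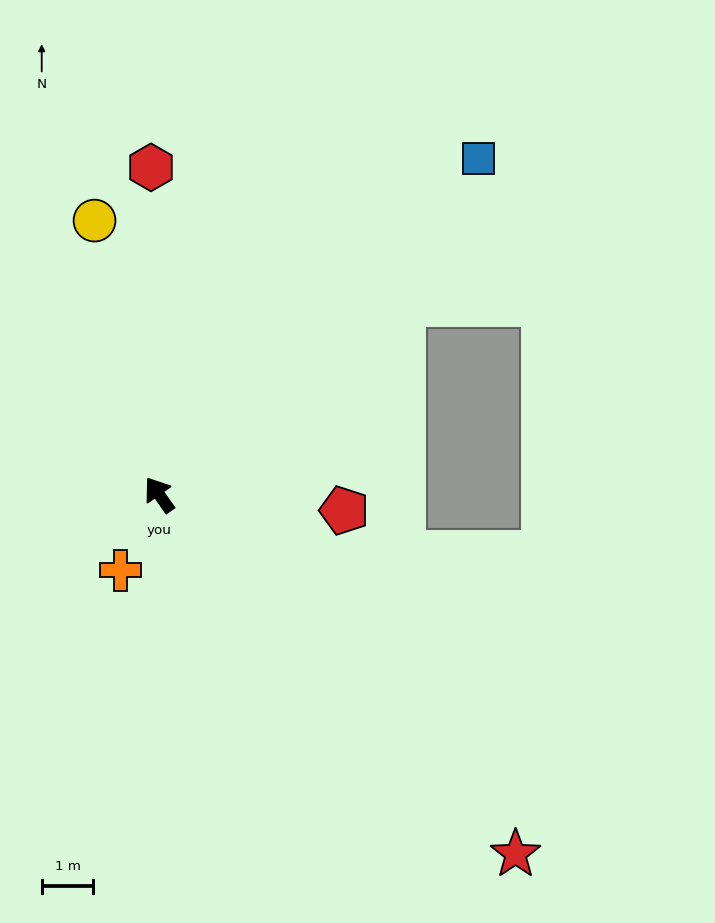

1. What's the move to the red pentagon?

turn right 130°, forward 3.6 m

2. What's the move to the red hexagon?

turn right 34°, forward 6.3 m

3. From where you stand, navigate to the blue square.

turn right 79°, forward 9.0 m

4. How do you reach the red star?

turn right 170°, forward 9.8 m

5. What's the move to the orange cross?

turn left 118°, forward 1.6 m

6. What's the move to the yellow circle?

turn right 22°, forward 5.5 m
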